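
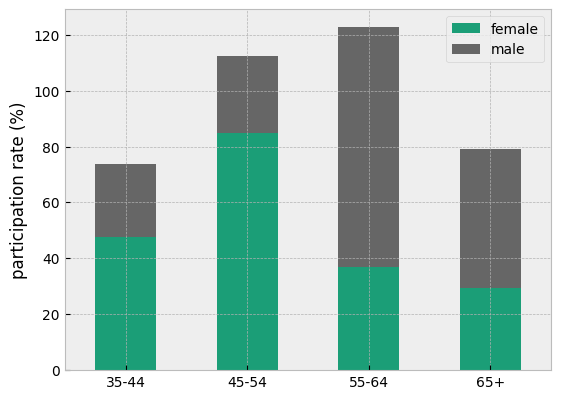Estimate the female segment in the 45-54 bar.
female top ≈ 80, bottom ≈ 0; segment ≈ 80.

≈ 80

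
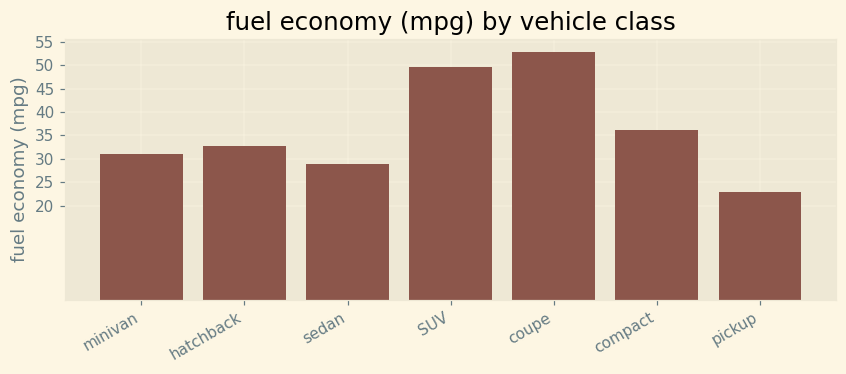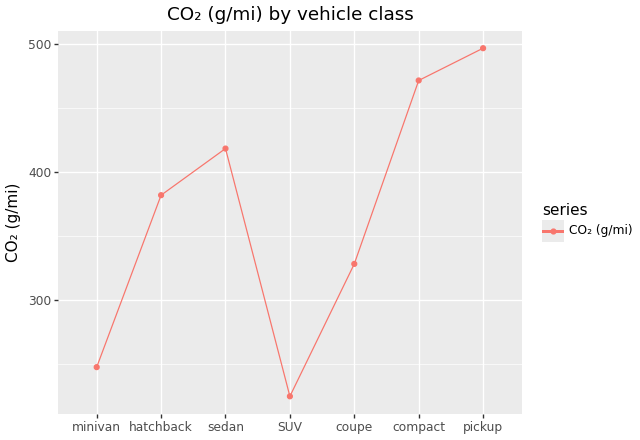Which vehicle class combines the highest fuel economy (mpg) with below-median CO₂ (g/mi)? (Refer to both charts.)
coupe

Chart 2 median CO₂ (g/mi) ≈ 400; below-median vehicle classes: minivan, SUV, coupe. Among those, coupe has the highest fuel economy (mpg) (≈ 55).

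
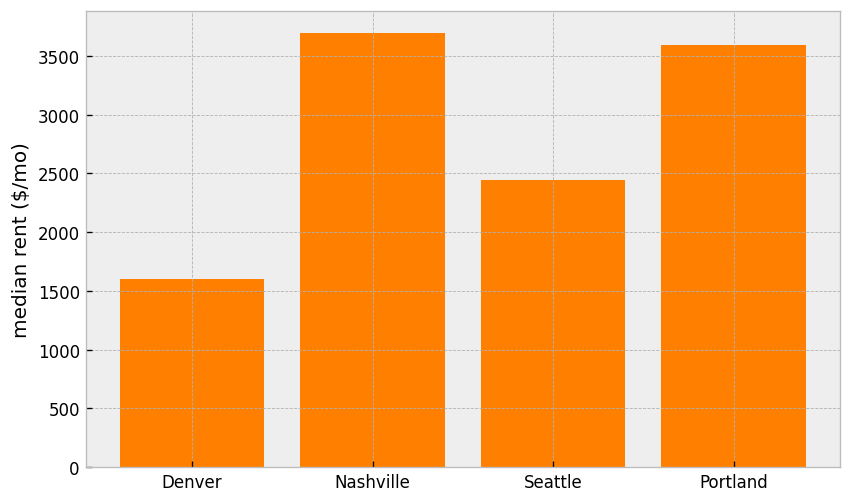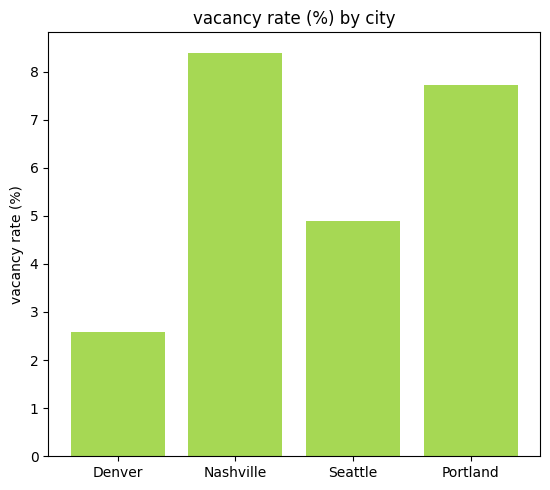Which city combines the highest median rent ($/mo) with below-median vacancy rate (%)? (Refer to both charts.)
Seattle

Chart 2 median vacancy rate (%) ≈ 6; below-median cities: Denver, Seattle. Among those, Seattle has the highest median rent ($/mo) (≈ 2500).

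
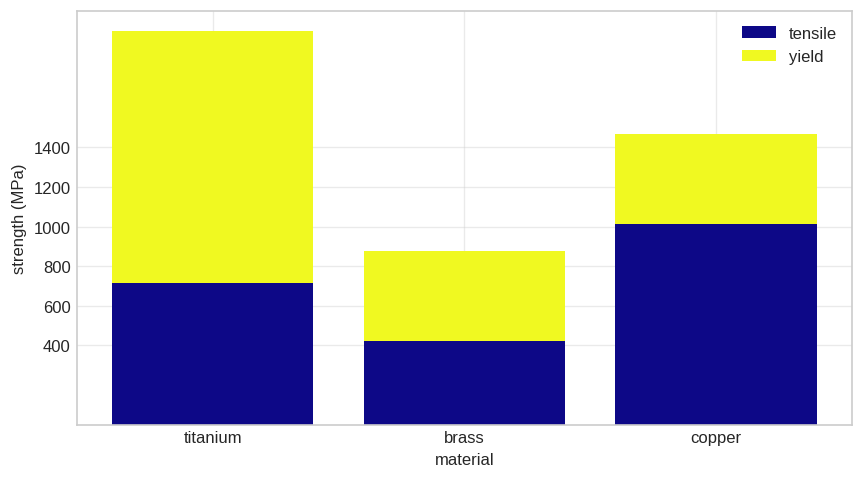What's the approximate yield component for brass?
yield top ≈ 800, bottom ≈ 400; segment ≈ 400.

≈ 400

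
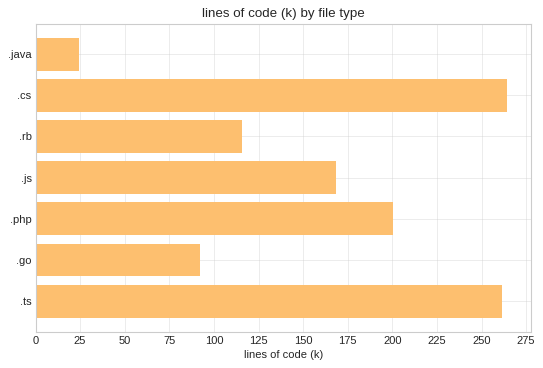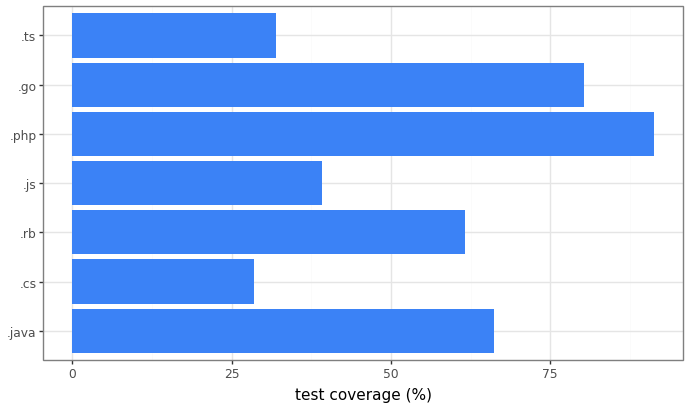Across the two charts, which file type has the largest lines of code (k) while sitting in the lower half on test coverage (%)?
.cs

Chart 2 median test coverage (%) ≈ 60; below-median file types: .cs, .js, .ts. Among those, .cs has the highest lines of code (k) (≈ 275).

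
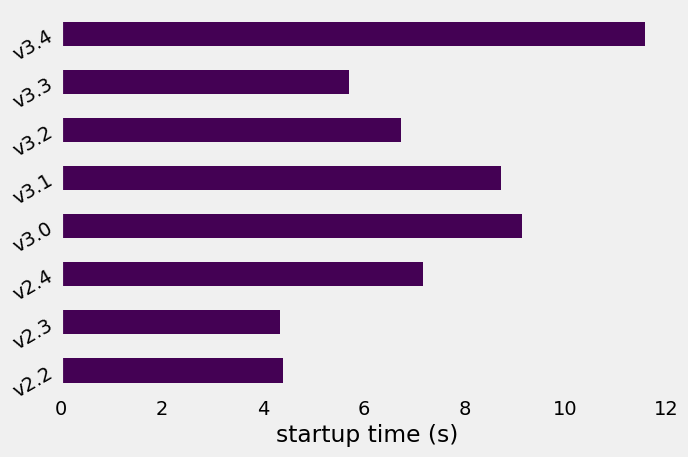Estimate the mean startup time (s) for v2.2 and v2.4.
(4 + 7) / 2 ≈ 6.

≈ 6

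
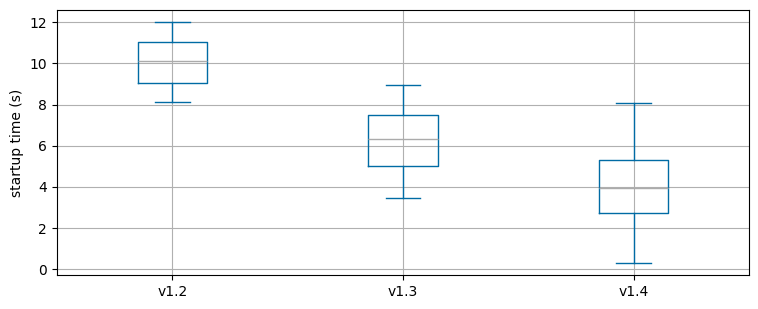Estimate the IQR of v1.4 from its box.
≈ 3.0

Q3 ≈ 5.5, Q1 ≈ 2.5; IQR ≈ 3.0.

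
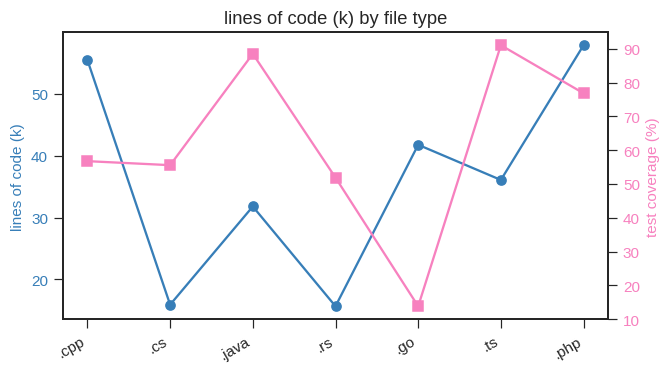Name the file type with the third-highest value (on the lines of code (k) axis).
.go

Top 4 (on the lines of code (k) axis): .php ≈ 60, .cpp ≈ 55, .go ≈ 40, .ts ≈ 35.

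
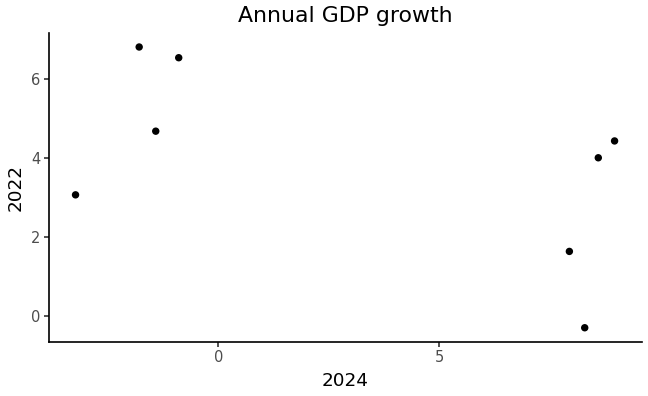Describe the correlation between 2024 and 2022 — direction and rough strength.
negative, moderate

Points are negatively correlated; moderate (|r| ≈ 0.6).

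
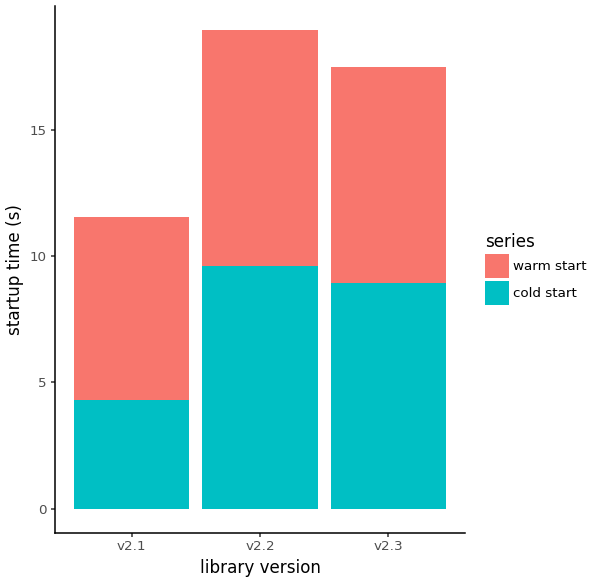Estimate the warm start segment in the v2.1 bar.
warm start top ≈ 12, bottom ≈ 4; segment ≈ 8.

≈ 8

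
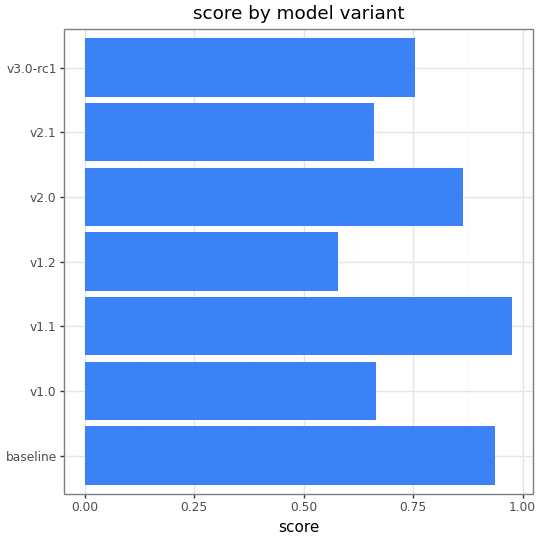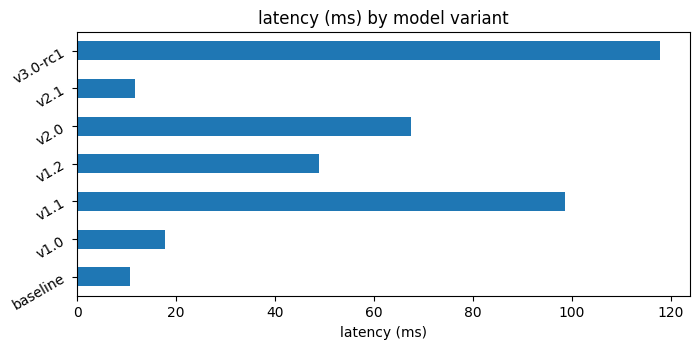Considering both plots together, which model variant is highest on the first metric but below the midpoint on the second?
baseline

Chart 2 median latency (ms) ≈ 40; below-median model variants: baseline, v1.0, v2.1. Among those, baseline has the highest score (≈ 0.9).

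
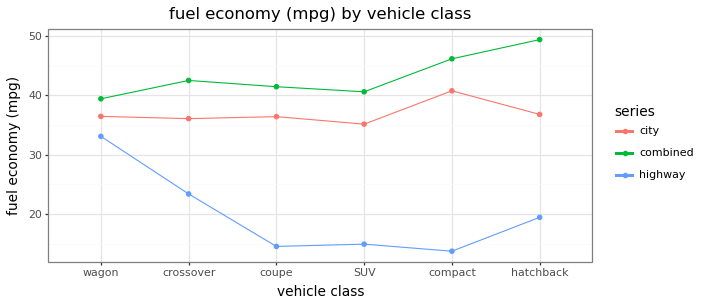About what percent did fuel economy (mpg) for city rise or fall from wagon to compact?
wagon ≈ 35, compact ≈ 40; (40 − 35) / 35 ≈ +14.3%.

≈ +14.3%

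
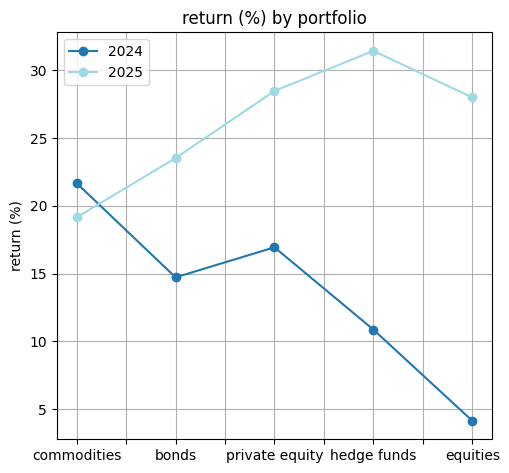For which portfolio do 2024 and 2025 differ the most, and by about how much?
equities, ≈ 25 %

equities: 2024 ≈ 5, 2025 ≈ 30 → gap ≈ 25. Next-largest (hedge funds) is only ≈ 20.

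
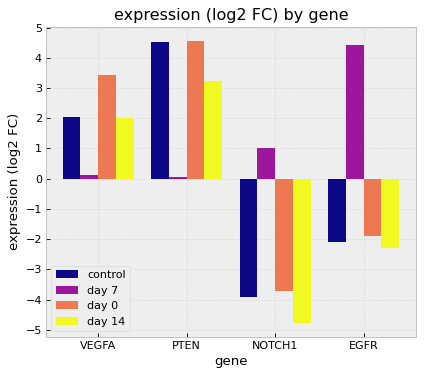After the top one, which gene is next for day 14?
Top 3 for day 14: PTEN ≈ 3, VEGFA ≈ 2, EGFR ≈ -2.

VEGFA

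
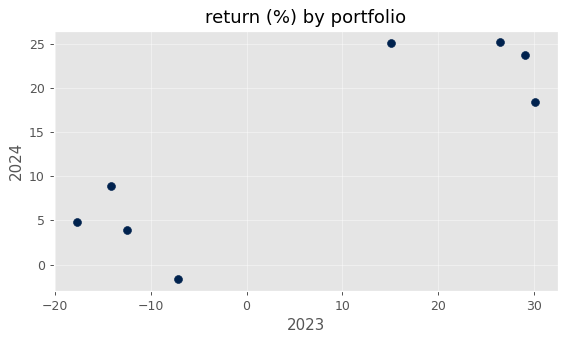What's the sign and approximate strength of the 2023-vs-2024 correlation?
positive, strong

Points are positively correlated; strong (|r| ≈ 0.9).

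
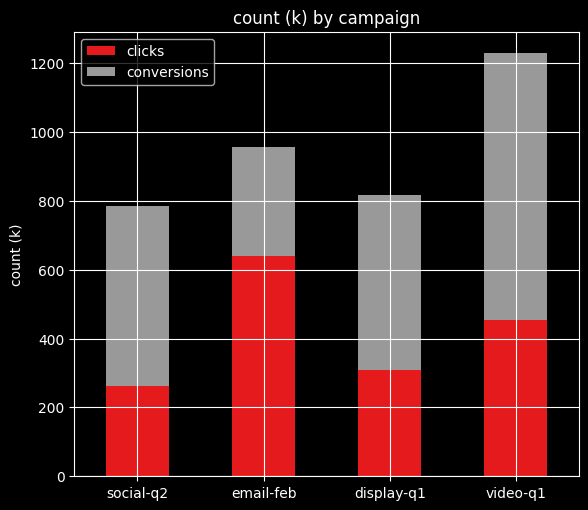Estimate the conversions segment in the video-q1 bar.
conversions top ≈ 1200, bottom ≈ 400; segment ≈ 800.

≈ 800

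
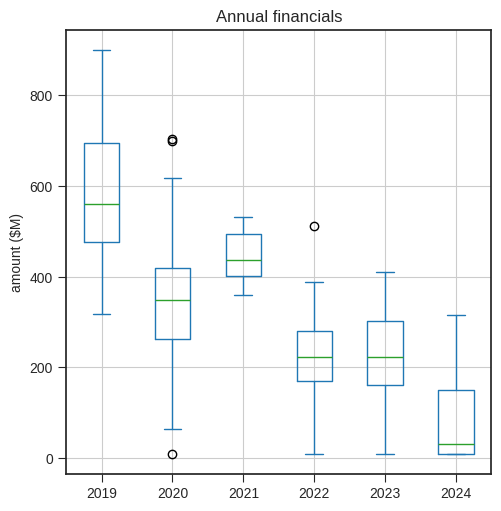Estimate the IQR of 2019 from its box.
≈ 200

Q3 ≈ 700, Q1 ≈ 500; IQR ≈ 200.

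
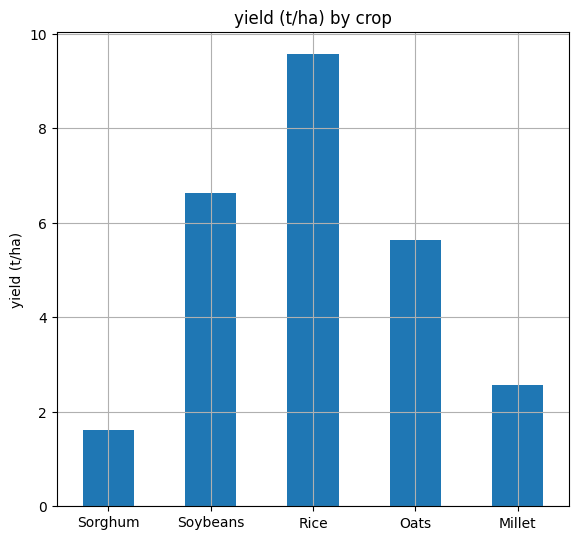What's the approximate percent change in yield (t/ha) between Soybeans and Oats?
Soybeans ≈ 7, Oats ≈ 6; (6 − 7) / 7 ≈ -14.3%.

≈ -14.3%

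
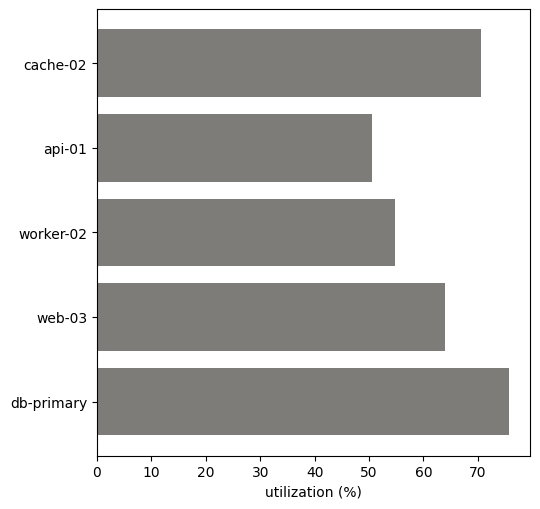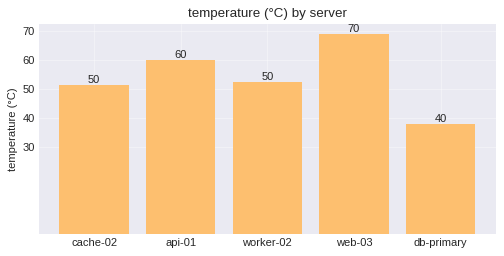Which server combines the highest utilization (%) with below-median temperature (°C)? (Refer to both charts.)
db-primary

Chart 2 median temperature (°C) ≈ 50; below-median servers: cache-02, db-primary. Among those, db-primary has the highest utilization (%) (≈ 80).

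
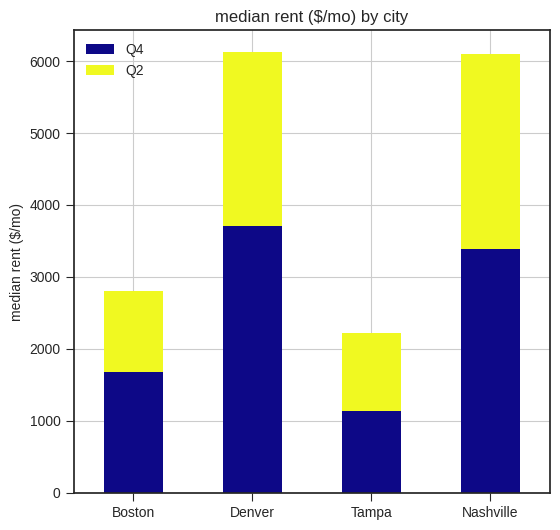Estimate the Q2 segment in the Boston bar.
≈ 1000

Q2 top ≈ 3000, bottom ≈ 2000; segment ≈ 1000.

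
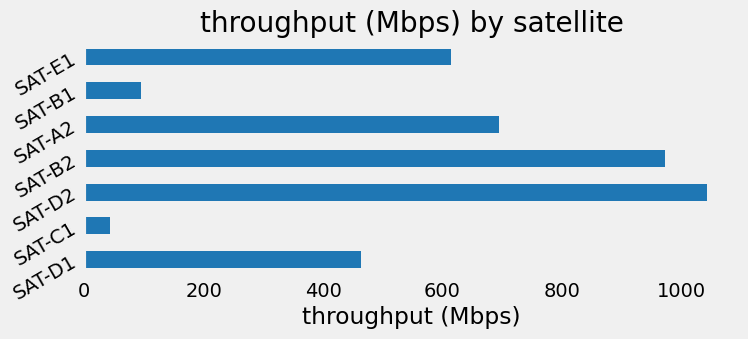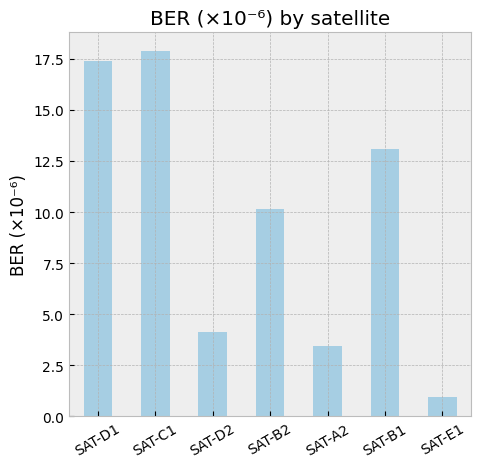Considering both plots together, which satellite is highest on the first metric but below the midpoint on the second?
Chart 2 median BER (×10⁻⁶) ≈ 10; below-median satellites: SAT-D2, SAT-A2, SAT-E1. Among those, SAT-D2 has the highest throughput (Mbps) (≈ 1000).

SAT-D2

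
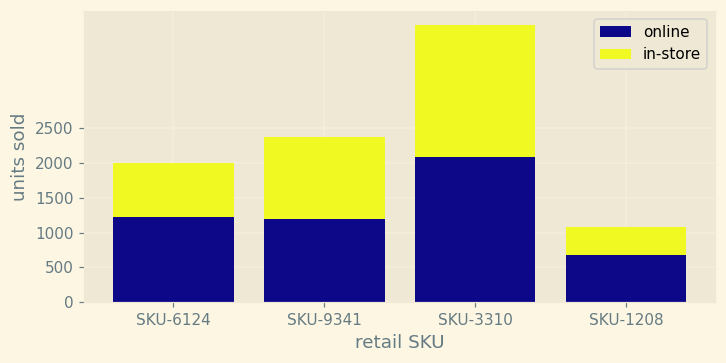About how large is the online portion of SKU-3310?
≈ 2000

online top ≈ 2000, bottom ≈ 0; segment ≈ 2000.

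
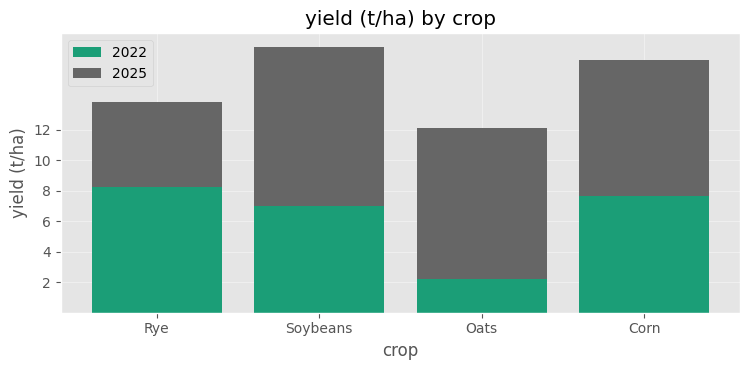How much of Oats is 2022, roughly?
≈ 2

2022 top ≈ 2, bottom ≈ 0; segment ≈ 2.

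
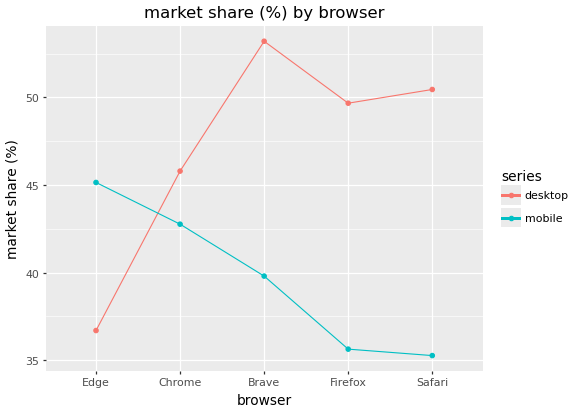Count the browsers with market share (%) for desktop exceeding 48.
Above 48: Brave, Firefox, Safari.

3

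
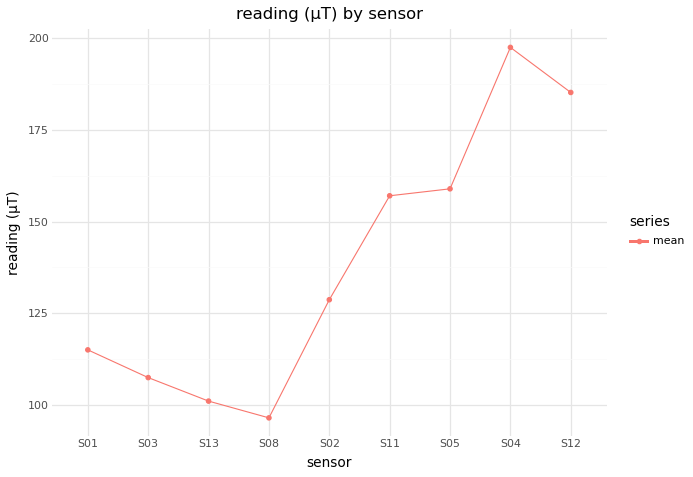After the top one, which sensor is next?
S12

Top 3: S04 ≈ 200, S12 ≈ 190, S05 ≈ 160.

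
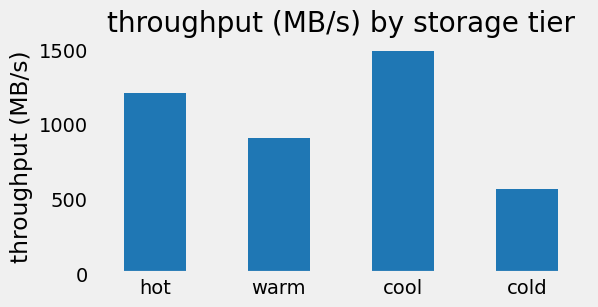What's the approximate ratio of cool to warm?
cool ≈ 1400, warm ≈ 1000; 1400/1000 ≈ 1.4.

≈ 1.4×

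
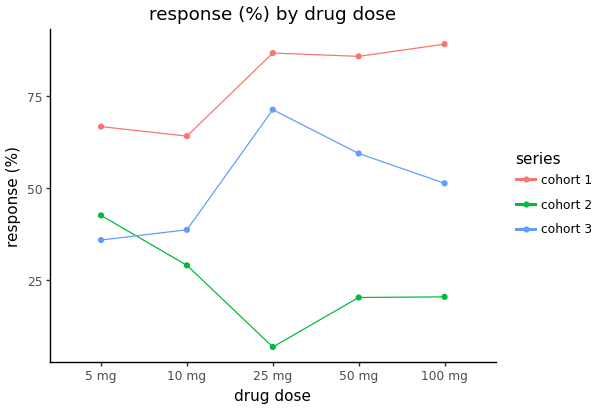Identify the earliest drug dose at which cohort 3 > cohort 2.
5 mg: cohort 3 ≈ 40 vs cohort 2 ≈ 40 (not yet); 10 mg: cohort 3 ≈ 40 vs cohort 2 ≈ 30 (first crossover).

10 mg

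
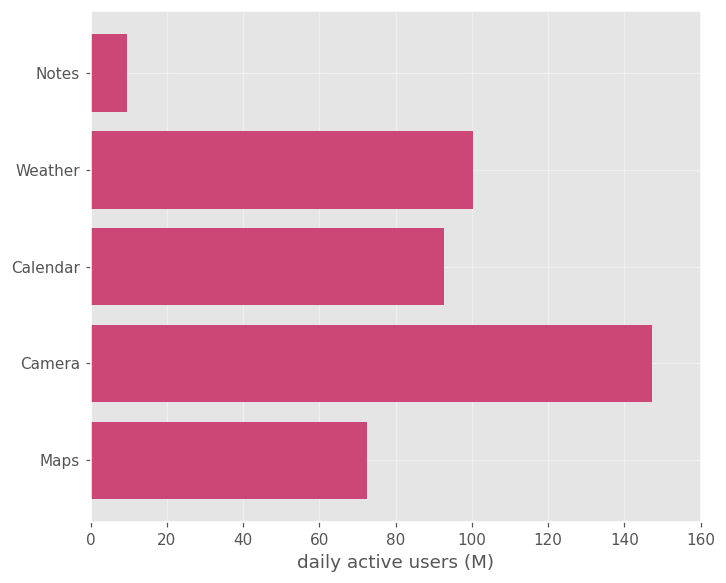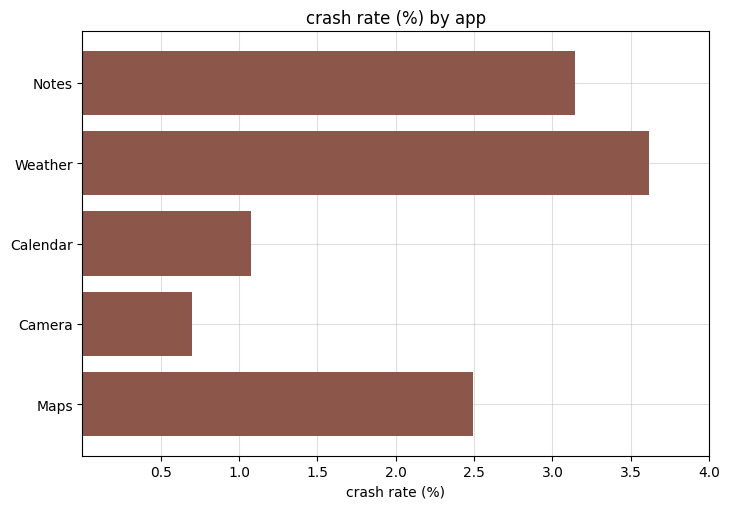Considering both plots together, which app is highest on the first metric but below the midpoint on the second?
Chart 2 median crash rate (%) ≈ 2.5; below-median apps: Calendar, Camera. Among those, Camera has the highest daily active users (M) (≈ 140).

Camera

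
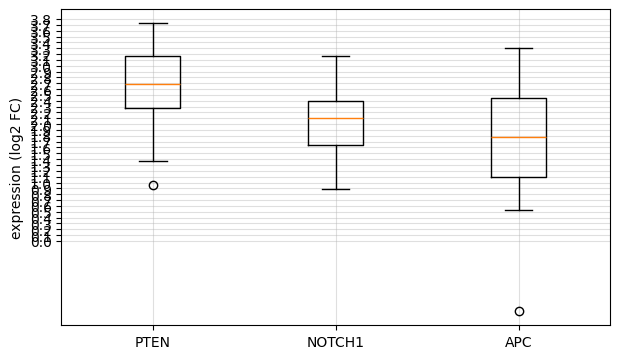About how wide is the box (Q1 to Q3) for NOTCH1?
≈ 0.8

Q3 ≈ 2.4, Q1 ≈ 1.6; IQR ≈ 0.8.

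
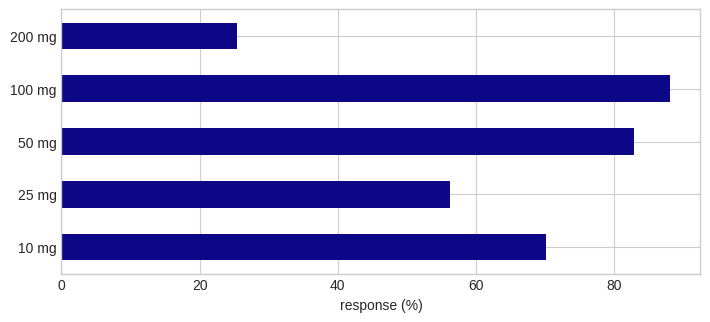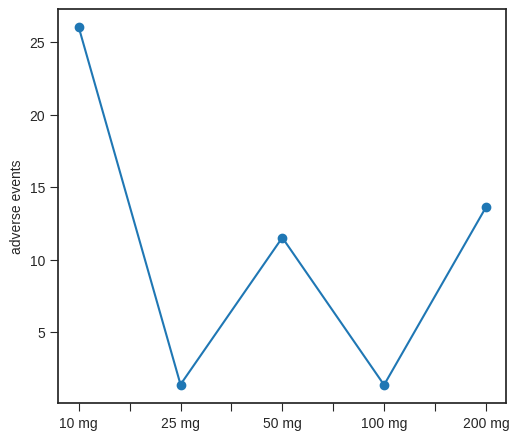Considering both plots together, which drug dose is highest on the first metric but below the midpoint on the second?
Chart 2 median adverse events ≈ 10; below-median drug doses: 25 mg, 100 mg. Among those, 100 mg has the highest response (%) (≈ 90).

100 mg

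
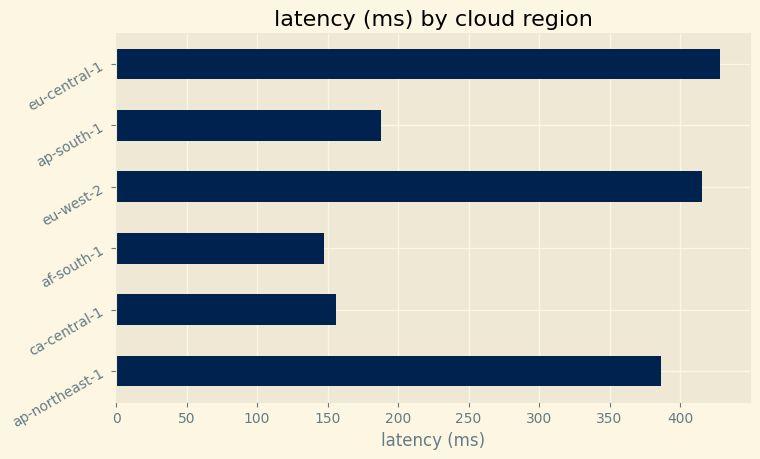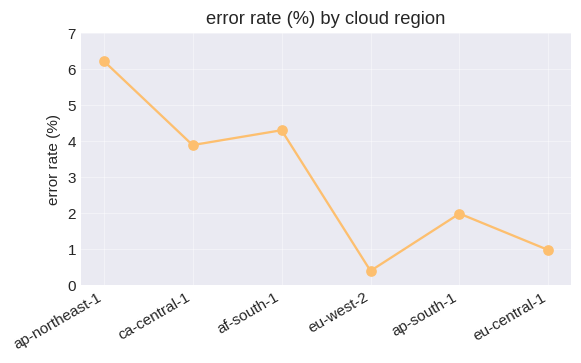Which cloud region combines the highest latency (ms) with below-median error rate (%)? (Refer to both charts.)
eu-central-1

Chart 2 median error rate (%) ≈ 3; below-median cloud regions: eu-west-2, ap-south-1, eu-central-1. Among those, eu-central-1 has the highest latency (ms) (≈ 450).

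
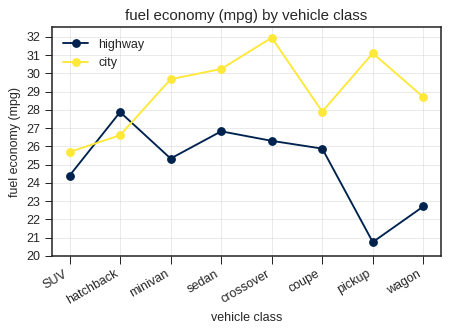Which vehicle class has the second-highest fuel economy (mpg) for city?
Top 3 for city: crossover ≈ 32, pickup ≈ 31, sedan ≈ 30.

pickup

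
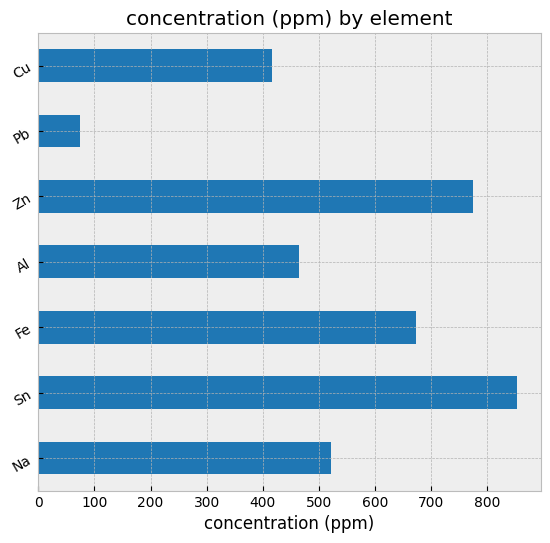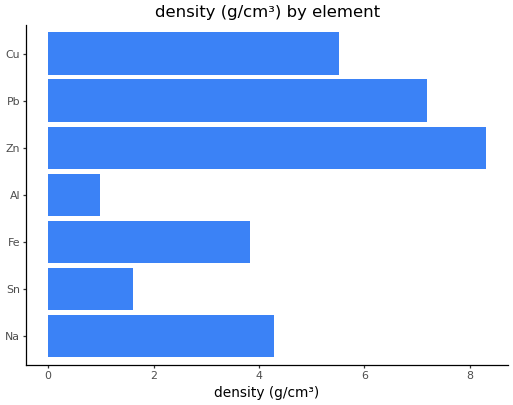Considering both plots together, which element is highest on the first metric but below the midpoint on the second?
Sn

Chart 2 median density (g/cm³) ≈ 4; below-median elements: Sn, Fe, Al. Among those, Sn has the highest concentration (ppm) (≈ 900).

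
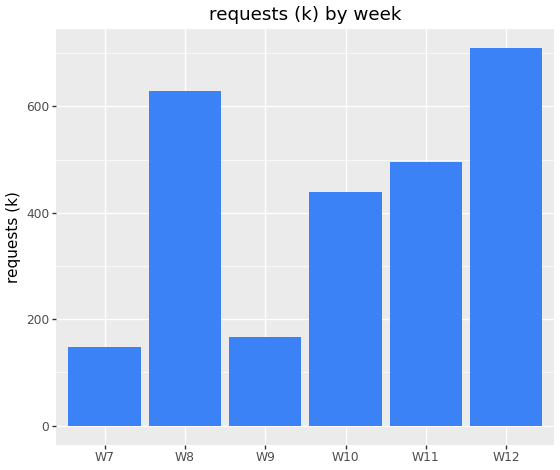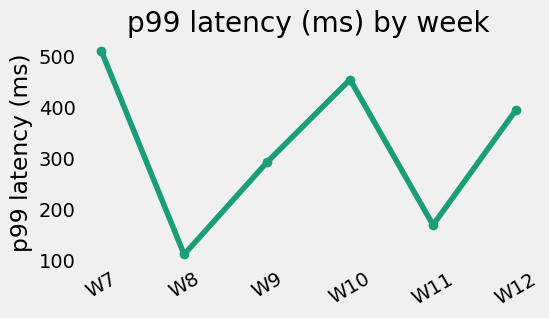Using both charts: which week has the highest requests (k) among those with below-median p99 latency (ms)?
W8

Chart 2 median p99 latency (ms) ≈ 350; below-median weeks: W8, W9, W11. Among those, W8 has the highest requests (k) (≈ 600).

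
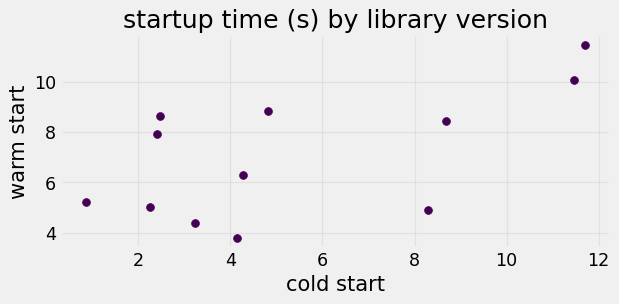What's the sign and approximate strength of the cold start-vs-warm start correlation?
Points are positively correlated; moderate (|r| ≈ 0.6).

positive, moderate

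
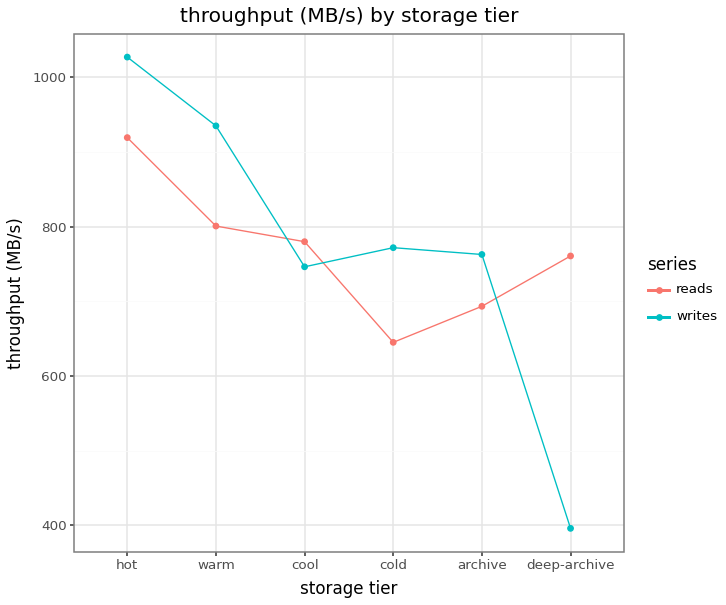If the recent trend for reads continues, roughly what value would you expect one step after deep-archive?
Last three: 600, 700, 800 → slope ≈ 100/step → next ≈ 900.

≈ 900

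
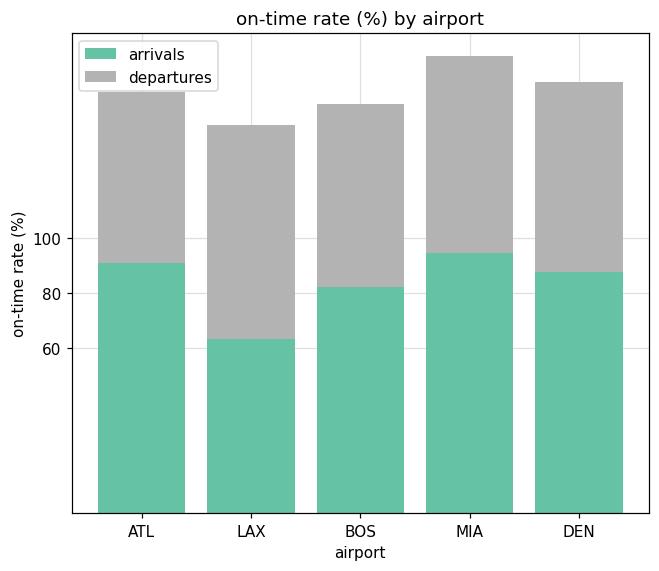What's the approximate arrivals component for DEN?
arrivals top ≈ 80, bottom ≈ 0; segment ≈ 80.

≈ 80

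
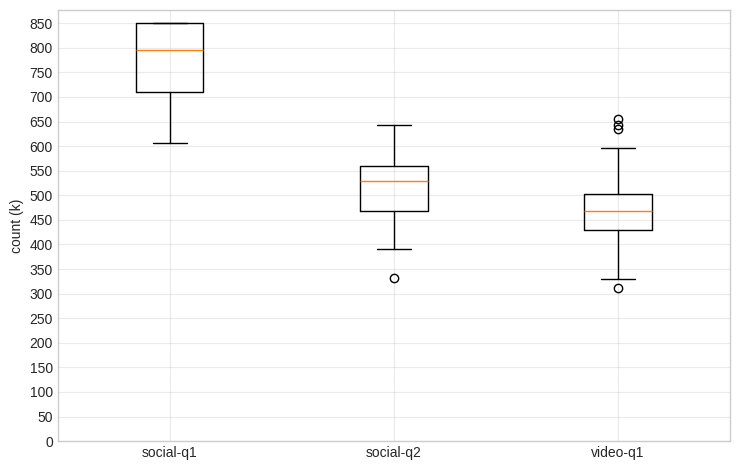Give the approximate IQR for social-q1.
≈ 150

Q3 ≈ 850, Q1 ≈ 700; IQR ≈ 150.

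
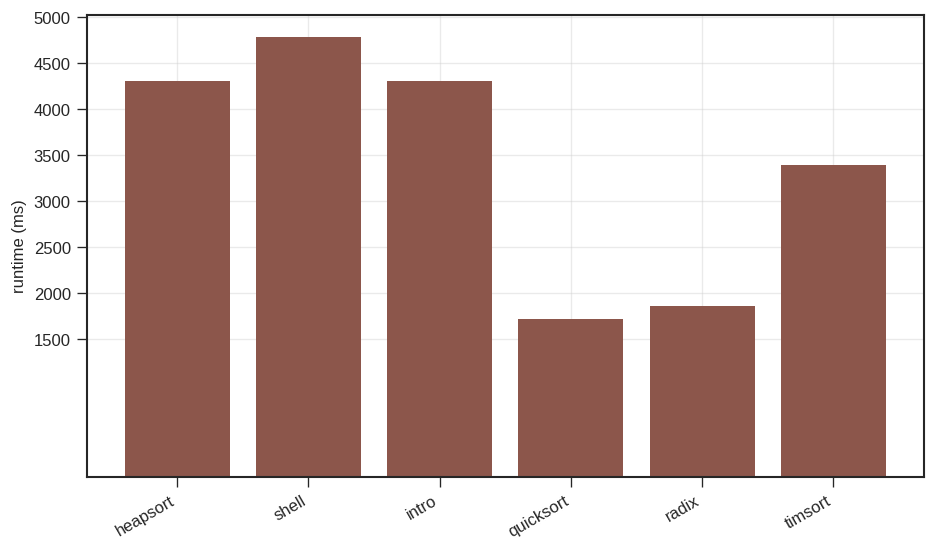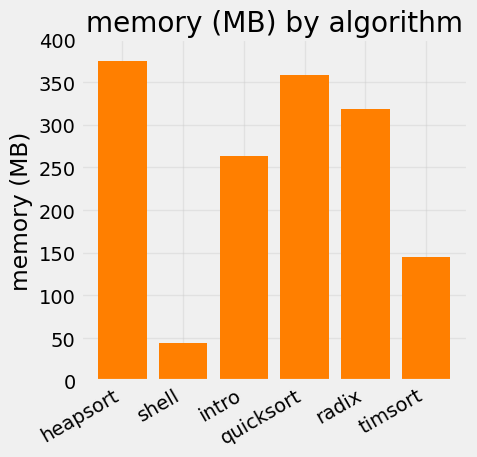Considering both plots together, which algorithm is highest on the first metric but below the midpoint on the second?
shell

Chart 2 median memory (MB) ≈ 300; below-median algorithms: shell, intro, timsort. Among those, shell has the highest runtime (ms) (≈ 5000).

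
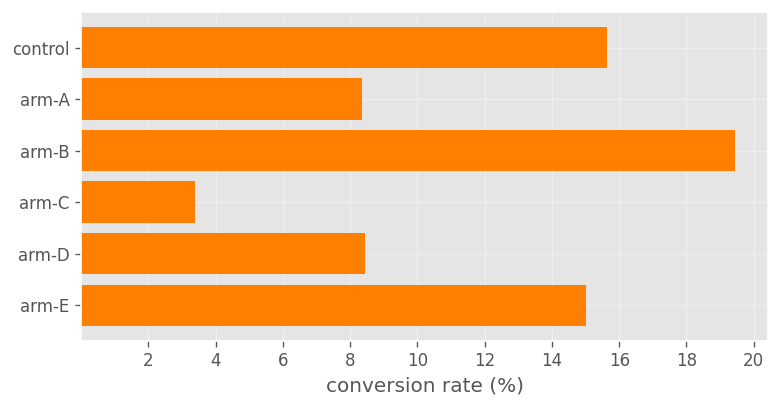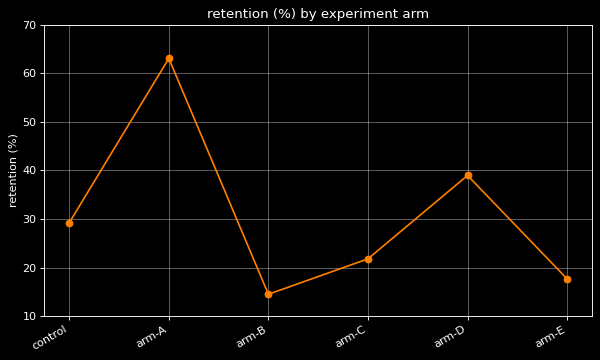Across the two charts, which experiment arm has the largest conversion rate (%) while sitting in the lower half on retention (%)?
arm-B

Chart 2 median retention (%) ≈ 30; below-median experiment arms: arm-B, arm-C, arm-E. Among those, arm-B has the highest conversion rate (%) (≈ 20).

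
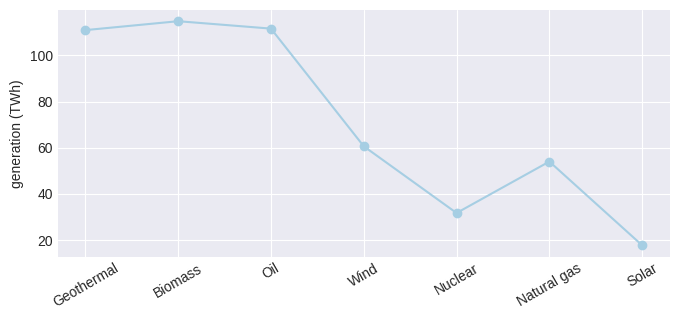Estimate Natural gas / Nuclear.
Natural gas ≈ 50, Nuclear ≈ 30; 50/30 ≈ 1.67.

≈ 1.67×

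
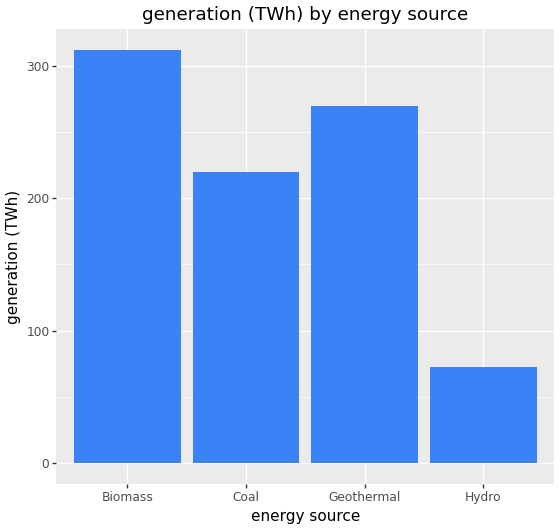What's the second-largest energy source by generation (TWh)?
Top 3: Biomass ≈ 300, Geothermal ≈ 250, Coal ≈ 200.

Geothermal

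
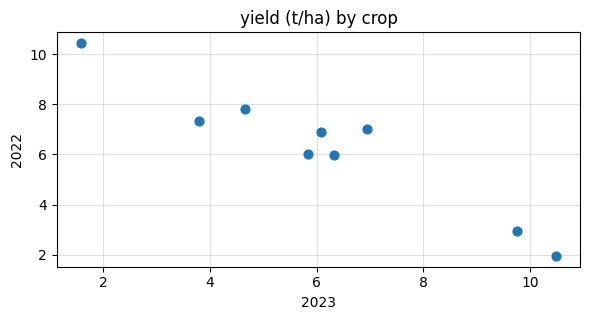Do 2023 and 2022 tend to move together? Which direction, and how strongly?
Points are negatively correlated; strong (|r| ≈ 1.0).

negative, strong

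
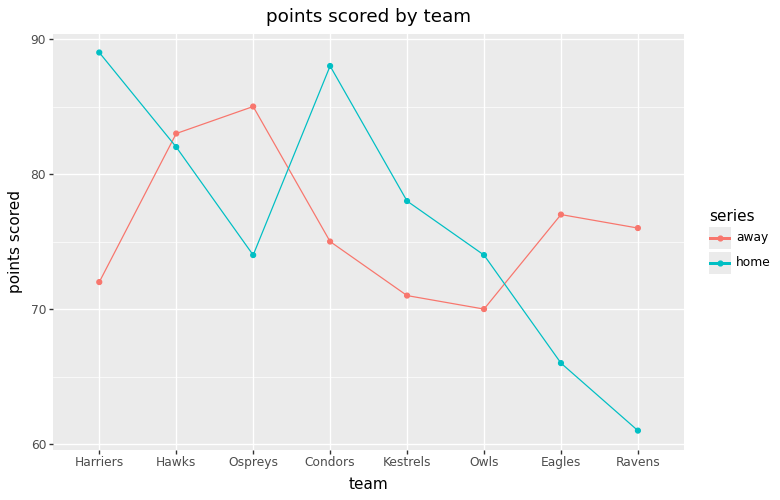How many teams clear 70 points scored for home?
Above 70: Harriers, Hawks, Ospreys, Condors, Kestrels, Owls.

6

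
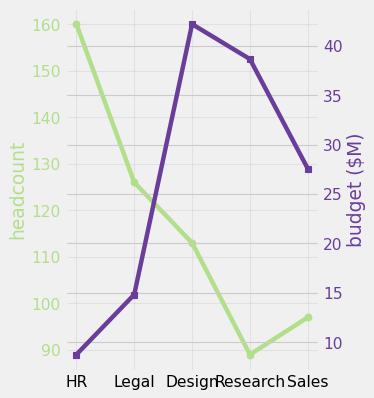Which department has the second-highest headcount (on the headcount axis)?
Top 3 (on the headcount axis): HR ≈ 160, Legal ≈ 130, Design ≈ 110.

Legal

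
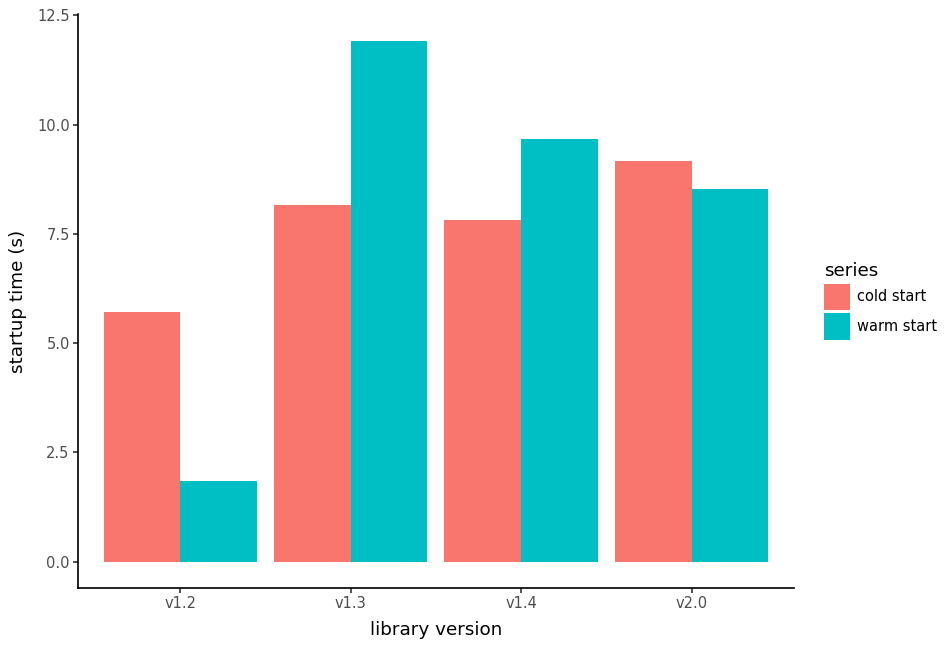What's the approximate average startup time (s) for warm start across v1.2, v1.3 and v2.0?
≈ 8

(2 + 12 + 9) / 3 ≈ 8.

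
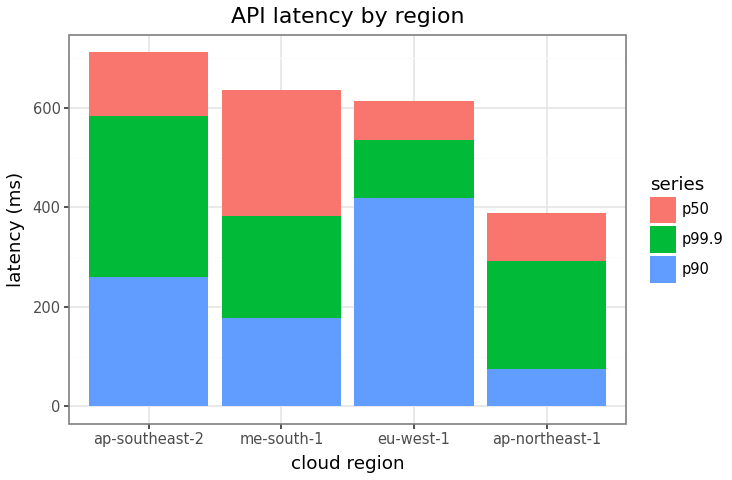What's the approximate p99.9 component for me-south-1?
p99.9 top ≈ 400, bottom ≈ 200; segment ≈ 200.

≈ 200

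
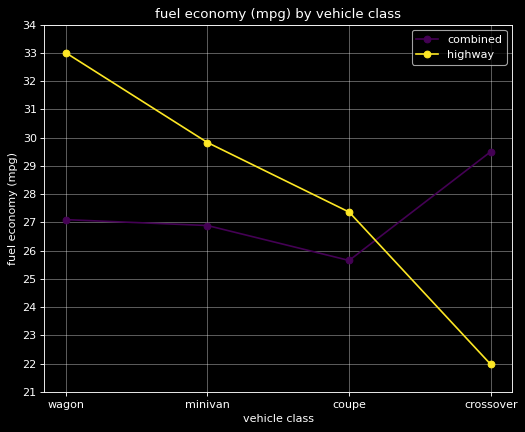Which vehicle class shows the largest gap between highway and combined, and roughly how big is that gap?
crossover: highway ≈ 22, combined ≈ 30 → gap ≈ 8. Next-largest (wagon) is only ≈ 6.

crossover, ≈ 8 mpg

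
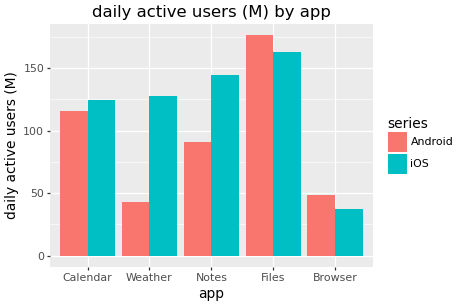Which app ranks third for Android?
Notes

Top 4 for Android: Files ≈ 180, Calendar ≈ 120, Notes ≈ 100, Browser ≈ 40.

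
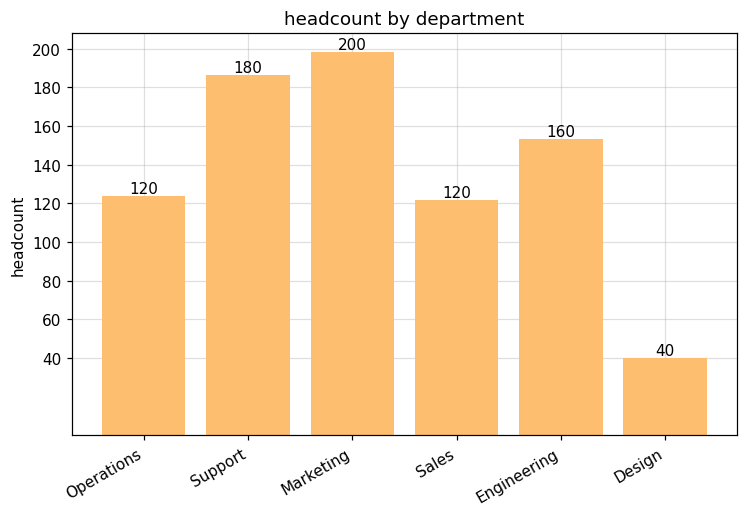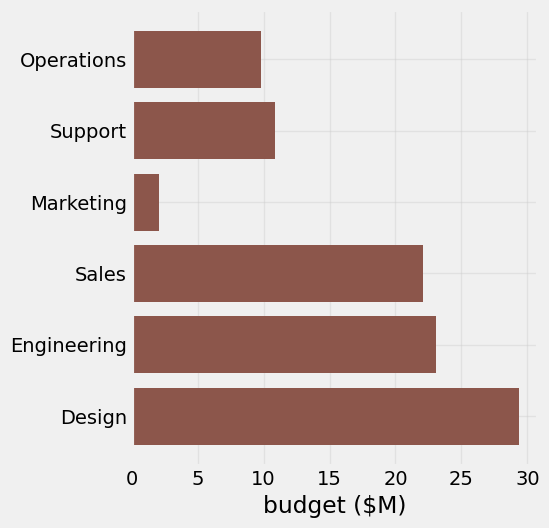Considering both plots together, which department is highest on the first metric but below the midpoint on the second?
Chart 2 median budget ($M) ≈ 15; below-median departments: Operations, Support, Marketing. Among those, Marketing has the highest headcount (≈ 200).

Marketing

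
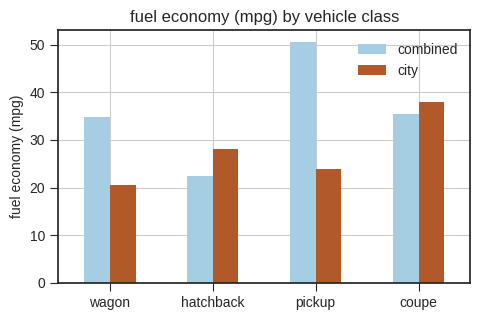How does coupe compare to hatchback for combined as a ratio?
coupe ≈ 35, hatchback ≈ 20; 35/20 ≈ 1.75.

≈ 1.75×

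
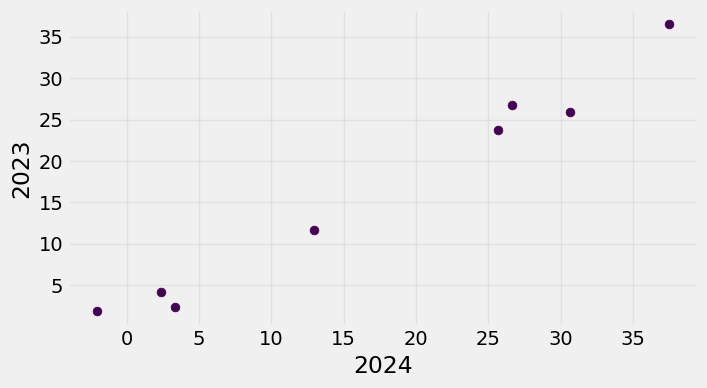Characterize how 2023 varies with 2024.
Points are positively correlated; strong (|r| ≈ 1.0).

positive, strong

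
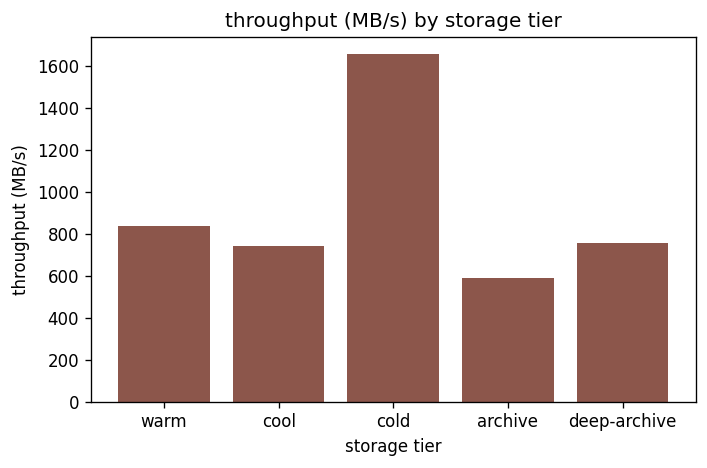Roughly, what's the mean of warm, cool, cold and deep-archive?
≈ 1000

(800 + 800 + 1600 + 800) / 4 ≈ 1000.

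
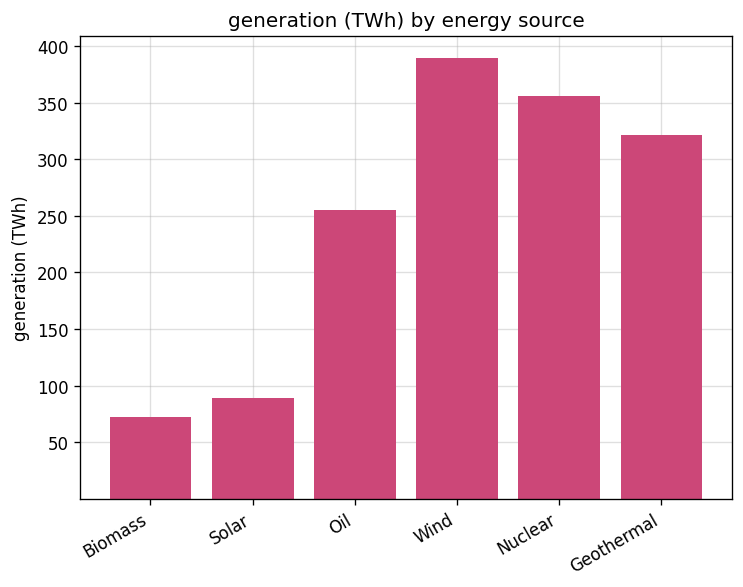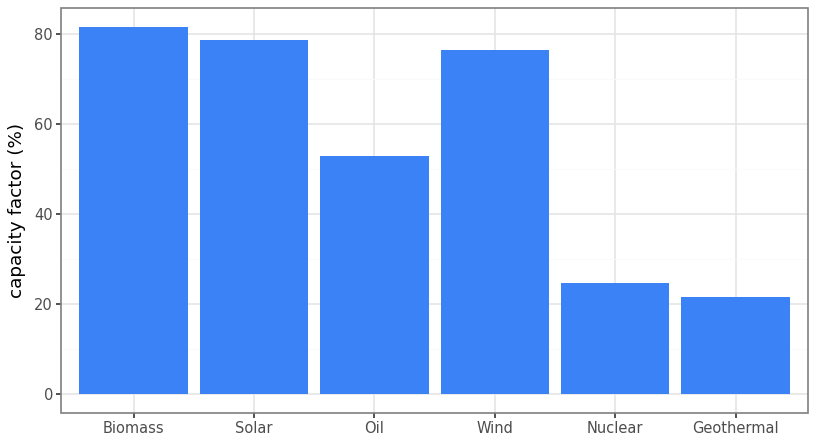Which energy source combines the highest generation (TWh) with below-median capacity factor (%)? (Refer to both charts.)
Chart 2 median capacity factor (%) ≈ 60; below-median energy sources: Oil, Nuclear, Geothermal. Among those, Nuclear has the highest generation (TWh) (≈ 350).

Nuclear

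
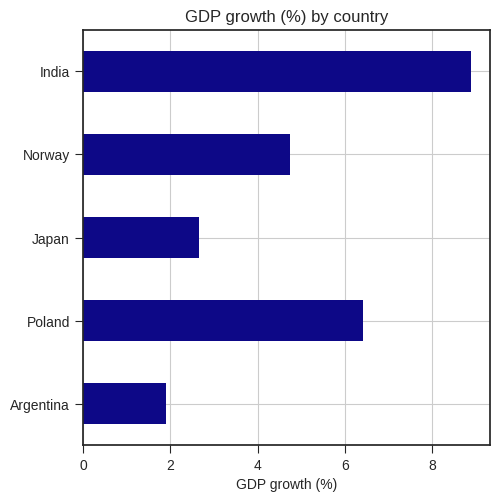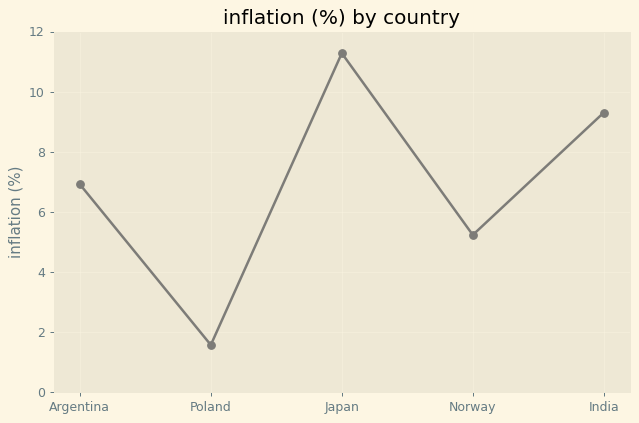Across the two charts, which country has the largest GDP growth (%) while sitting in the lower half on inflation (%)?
Poland

Chart 2 median inflation (%) ≈ 6; below-median countries: Poland, Norway. Among those, Poland has the highest GDP growth (%) (≈ 6).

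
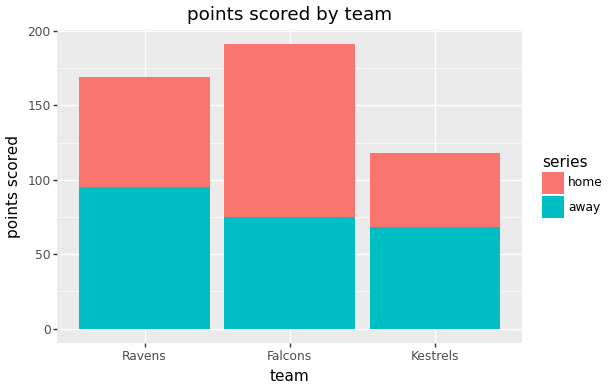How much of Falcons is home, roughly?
≈ 120

home top ≈ 200, bottom ≈ 80; segment ≈ 120.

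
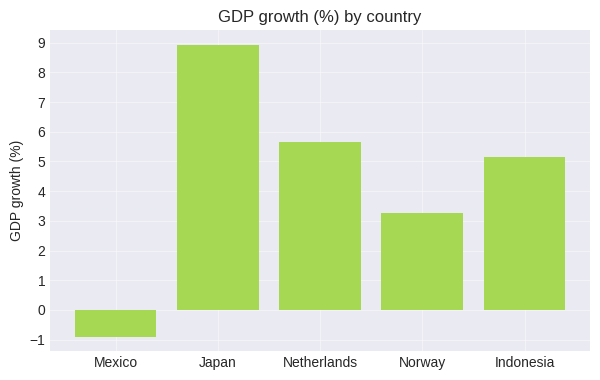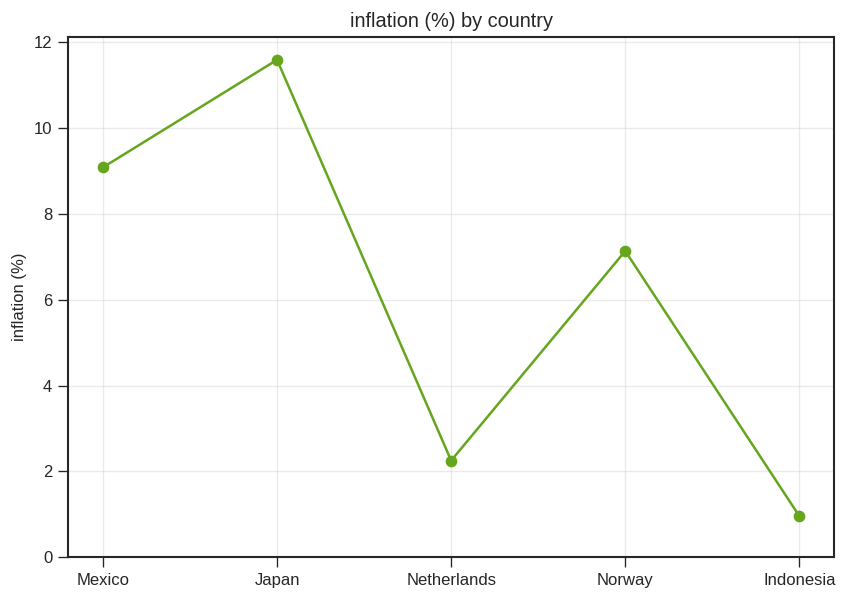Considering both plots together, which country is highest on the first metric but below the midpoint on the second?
Netherlands

Chart 2 median inflation (%) ≈ 8; below-median countries: Netherlands, Indonesia. Among those, Netherlands has the highest GDP growth (%) (≈ 6).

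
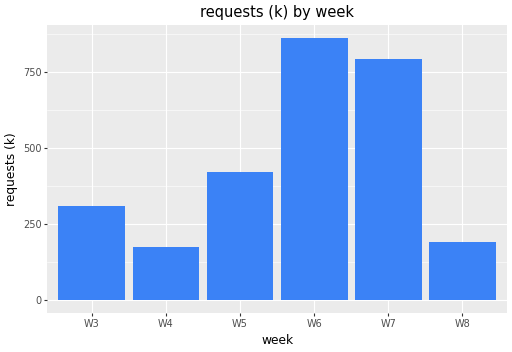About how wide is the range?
Max W6 ≈ 900, min W4 ≈ 200; range ≈ 700.

≈ 700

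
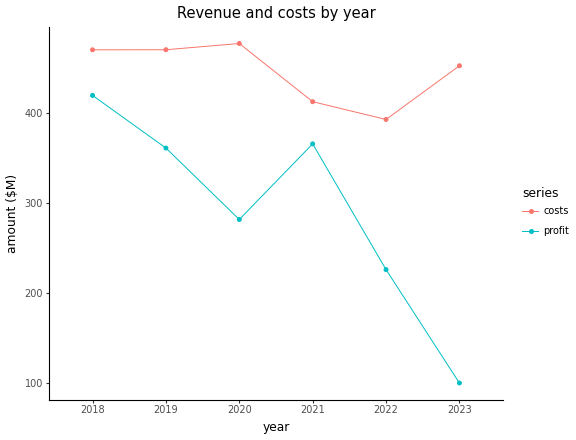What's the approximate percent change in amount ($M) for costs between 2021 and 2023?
≈ +12.5%

2021 ≈ 400, 2023 ≈ 450; (450 − 400) / 400 ≈ +12.5%.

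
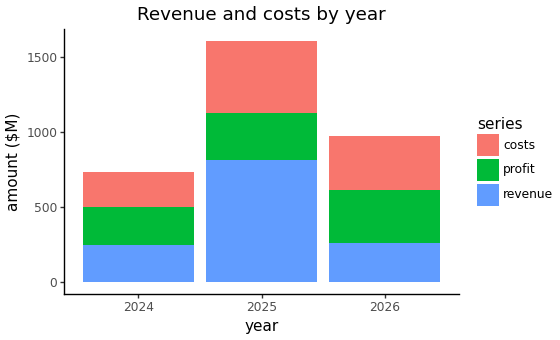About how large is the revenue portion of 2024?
revenue top ≈ 200, bottom ≈ 0; segment ≈ 200.

≈ 200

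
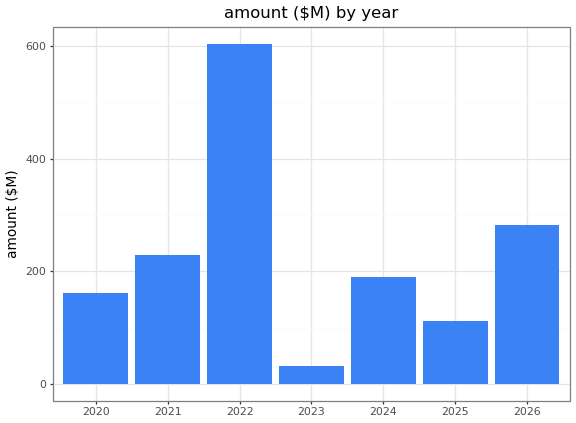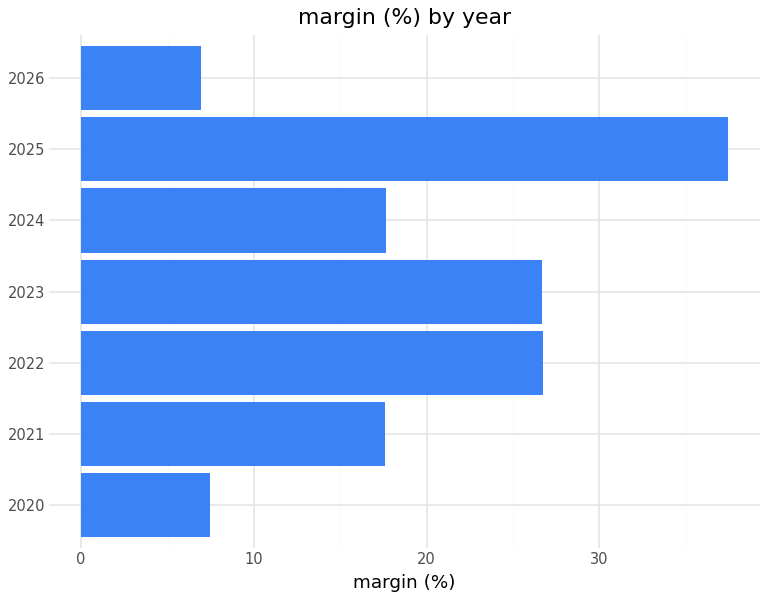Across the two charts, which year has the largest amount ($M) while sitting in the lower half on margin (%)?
2026

Chart 2 median margin (%) ≈ 20; below-median years: 2020, 2021, 2026. Among those, 2026 has the highest amount ($M) (≈ 300).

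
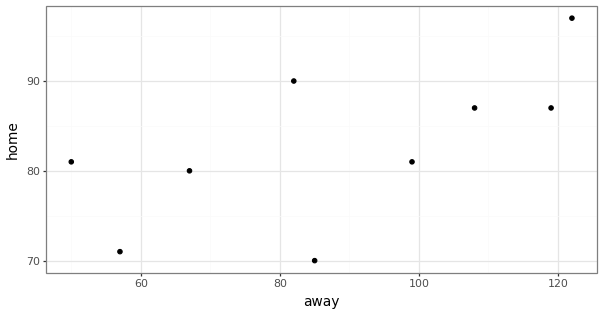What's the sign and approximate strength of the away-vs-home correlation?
Points are positively correlated; moderate (|r| ≈ 0.6).

positive, moderate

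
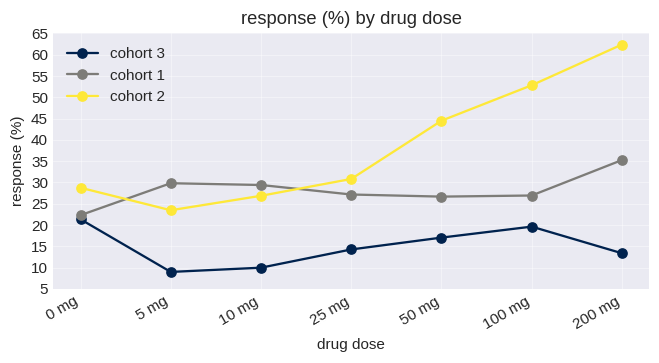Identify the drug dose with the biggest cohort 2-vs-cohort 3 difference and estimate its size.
200 mg: cohort 2 ≈ 60, cohort 3 ≈ 15 → gap ≈ 45. Next-largest (100 mg) is only ≈ 35.

200 mg, ≈ 45 %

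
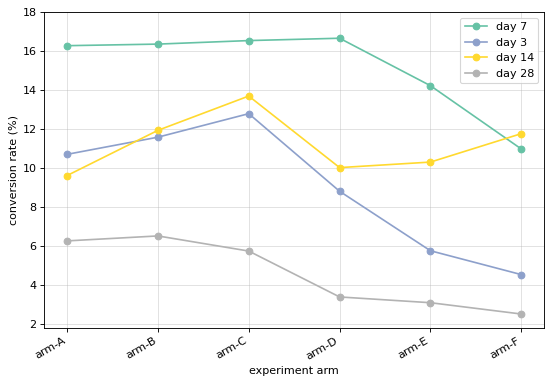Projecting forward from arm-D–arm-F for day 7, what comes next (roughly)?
≈ 7

Last three: 16, 14, 10 → slope ≈ -3/step → next ≈ 7.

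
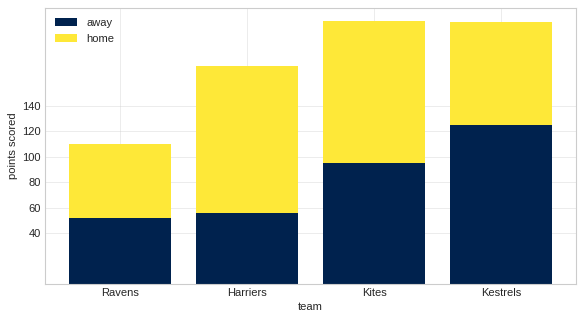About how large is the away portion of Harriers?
away top ≈ 60, bottom ≈ 0; segment ≈ 60.

≈ 60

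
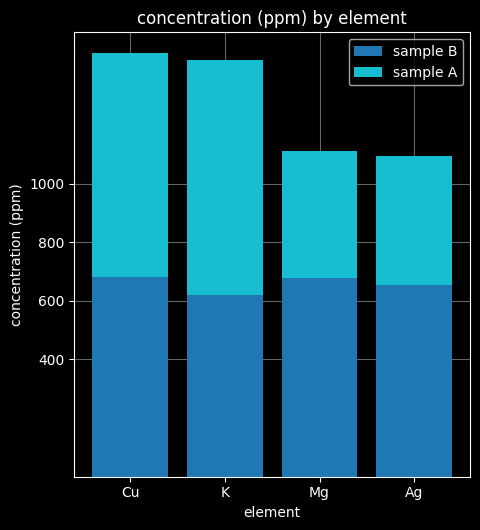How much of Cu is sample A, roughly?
≈ 800

sample A top ≈ 1400, bottom ≈ 600; segment ≈ 800.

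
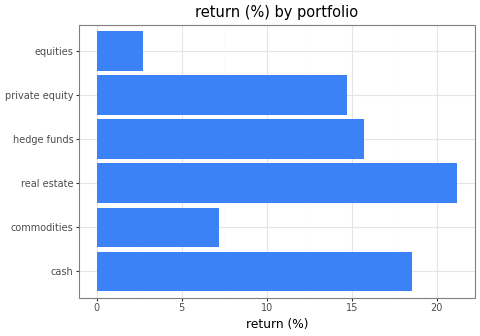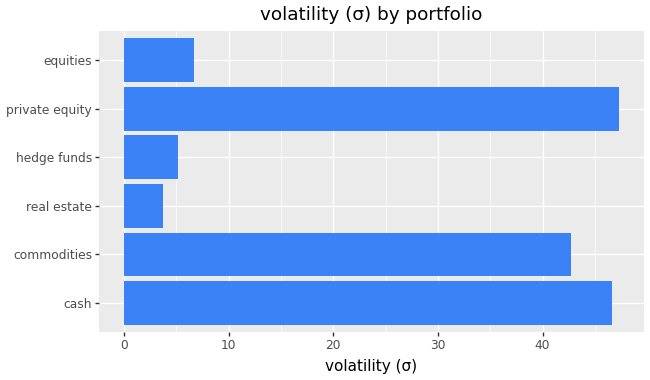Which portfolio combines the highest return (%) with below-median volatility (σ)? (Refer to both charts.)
real estate

Chart 2 median volatility (σ) ≈ 25; below-median portfolios: real estate, hedge funds, equities. Among those, real estate has the highest return (%) (≈ 22).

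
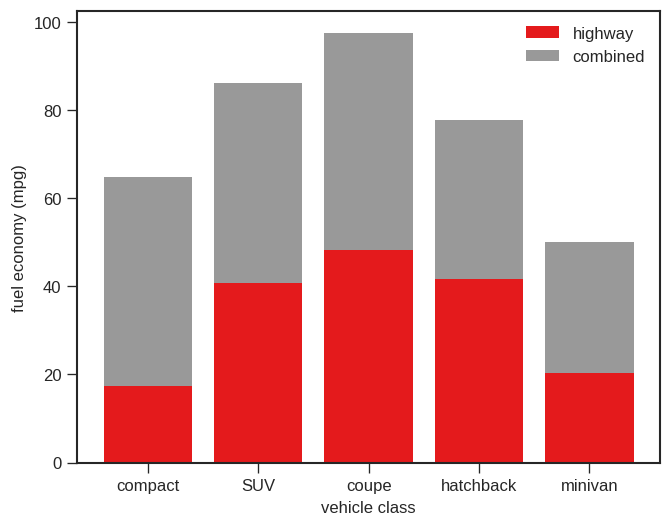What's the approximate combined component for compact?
≈ 40

combined top ≈ 60, bottom ≈ 20; segment ≈ 40.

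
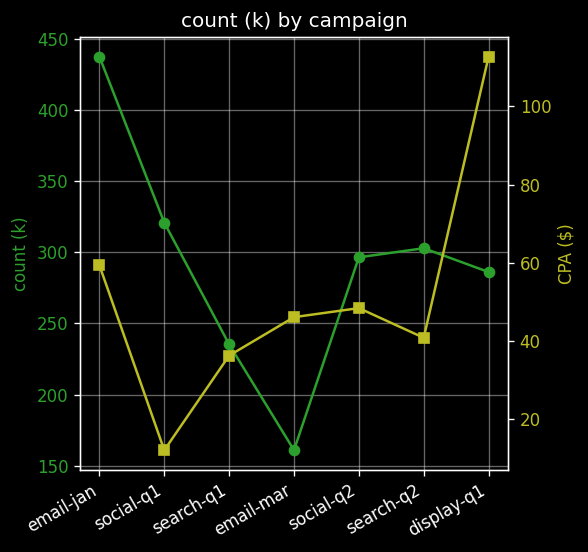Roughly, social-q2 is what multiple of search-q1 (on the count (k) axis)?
≈ 1.33×

social-q2 ≈ 300, search-q1 ≈ 225; 300/225 ≈ 1.33.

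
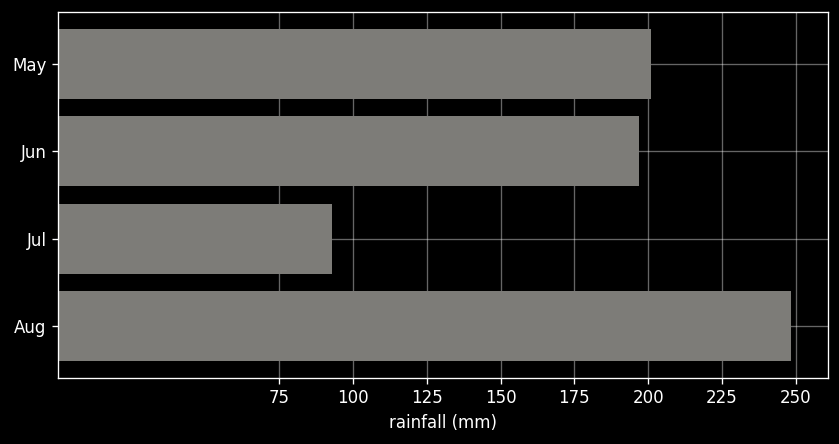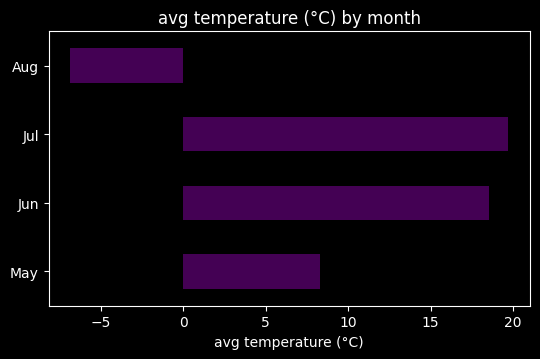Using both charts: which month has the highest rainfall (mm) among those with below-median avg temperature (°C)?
Aug

Chart 2 median avg temperature (°C) ≈ 14; below-median months: May, Aug. Among those, Aug has the highest rainfall (mm) (≈ 250).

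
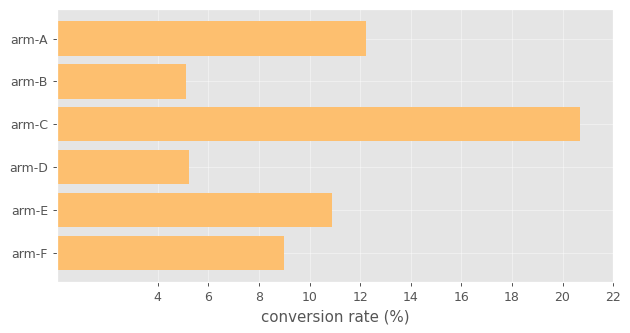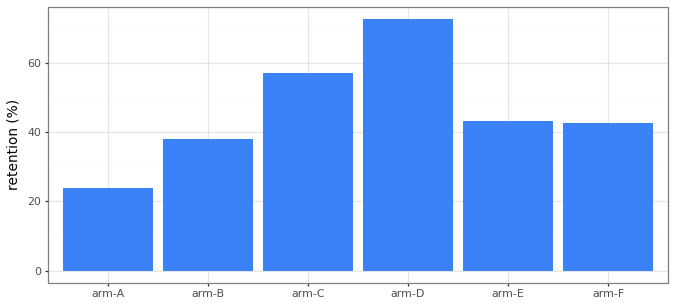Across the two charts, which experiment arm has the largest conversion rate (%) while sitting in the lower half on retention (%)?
Chart 2 median retention (%) ≈ 40; below-median experiment arms: arm-A, arm-B, arm-F. Among those, arm-A has the highest conversion rate (%) (≈ 12).

arm-A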